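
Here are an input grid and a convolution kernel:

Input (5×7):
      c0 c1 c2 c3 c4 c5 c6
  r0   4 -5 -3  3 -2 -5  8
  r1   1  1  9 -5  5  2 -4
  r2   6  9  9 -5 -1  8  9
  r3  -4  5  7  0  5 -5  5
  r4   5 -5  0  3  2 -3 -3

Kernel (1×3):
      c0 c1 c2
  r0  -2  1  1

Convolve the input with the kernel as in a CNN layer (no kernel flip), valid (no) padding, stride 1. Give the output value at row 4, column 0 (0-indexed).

The receptive field on the input at this output position is [5 -5 0]. Elementwise product with the kernel and sum: 5·-2 + -5·1 + 0·1.

-15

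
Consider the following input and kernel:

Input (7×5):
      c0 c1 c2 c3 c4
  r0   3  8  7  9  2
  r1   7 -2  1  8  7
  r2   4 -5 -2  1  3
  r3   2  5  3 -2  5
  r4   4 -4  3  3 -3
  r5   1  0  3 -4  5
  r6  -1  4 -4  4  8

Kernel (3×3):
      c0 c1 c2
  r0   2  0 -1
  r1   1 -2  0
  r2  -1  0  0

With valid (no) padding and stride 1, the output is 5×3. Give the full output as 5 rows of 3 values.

6 8 -1
25 -18 -12
-2 -8 -3
12 2 -5
7 -21 24

Output[0,0]: The receptive field on the input at this output position is [3 8 7 / 7 -2 1 / 4 -5 -2]. Elementwise product with the kernel and sum: 3·2 + 7·-1 + 7·1 + -2·-2 + 4·-1.
Output[0,1]: The receptive field on the input at this output position is [8 7 9 / -2 1 8 / -5 -2 1]. Elementwise product with the kernel and sum: 8·2 + 9·-1 + -2·1 + 1·-2 + -5·-1.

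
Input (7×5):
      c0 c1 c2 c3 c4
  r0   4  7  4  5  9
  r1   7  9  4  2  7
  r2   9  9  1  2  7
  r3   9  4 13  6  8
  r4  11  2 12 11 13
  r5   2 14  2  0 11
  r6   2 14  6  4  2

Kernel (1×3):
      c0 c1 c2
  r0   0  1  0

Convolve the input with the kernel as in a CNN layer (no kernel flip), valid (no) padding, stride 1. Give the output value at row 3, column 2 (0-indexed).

The receptive field on the input at this output position is [13 6 8]. Elementwise product with the kernel and sum: 6·1.

6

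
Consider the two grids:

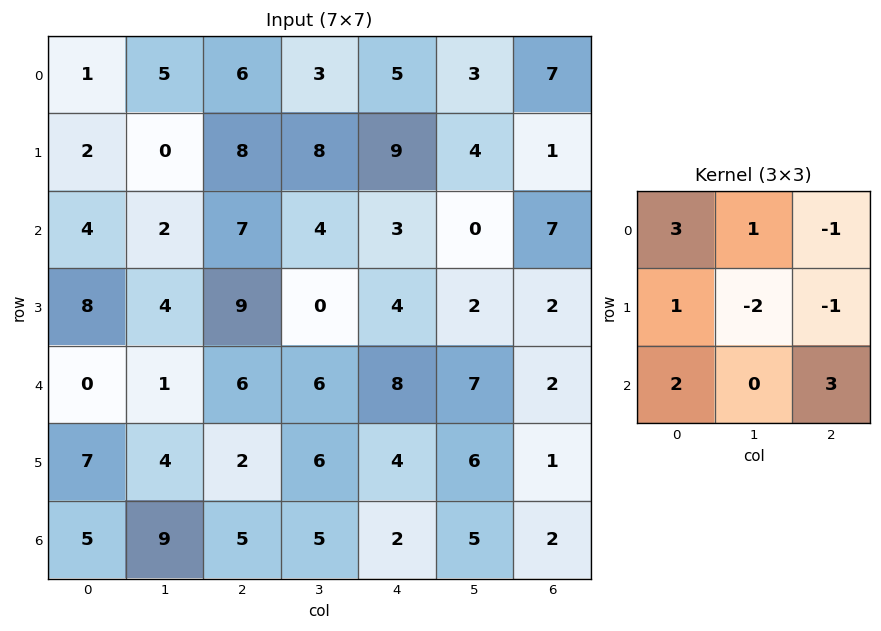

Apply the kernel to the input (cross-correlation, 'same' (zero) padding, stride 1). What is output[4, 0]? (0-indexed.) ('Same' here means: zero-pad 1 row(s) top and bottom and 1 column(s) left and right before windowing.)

The receptive field on the zero-padded input at this output position is [0 8 4 / 0 0 1 / 0 7 4]. Elementwise product with the kernel and sum: 0·3 + 8·1 + 4·-1 + 0·1 + 0·-2 + 1·-1 + 0·2 + 4·3.

15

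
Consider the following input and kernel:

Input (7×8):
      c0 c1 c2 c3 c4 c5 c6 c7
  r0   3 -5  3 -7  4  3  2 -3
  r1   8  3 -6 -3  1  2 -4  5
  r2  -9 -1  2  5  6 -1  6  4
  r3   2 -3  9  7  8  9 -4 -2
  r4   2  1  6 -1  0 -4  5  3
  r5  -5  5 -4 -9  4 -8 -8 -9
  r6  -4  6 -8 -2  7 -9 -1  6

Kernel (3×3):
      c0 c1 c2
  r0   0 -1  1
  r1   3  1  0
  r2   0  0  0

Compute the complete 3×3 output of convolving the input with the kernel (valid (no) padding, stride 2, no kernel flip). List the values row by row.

35 -10 4
6 35 40
-5 -20 13

Output[0,0]: The receptive field on the input at this output position is [3 -5 3 / 8 3 -6 / -9 -1 2]. Elementwise product with the kernel and sum: -5·-1 + 3·1 + 8·3 + 3·1.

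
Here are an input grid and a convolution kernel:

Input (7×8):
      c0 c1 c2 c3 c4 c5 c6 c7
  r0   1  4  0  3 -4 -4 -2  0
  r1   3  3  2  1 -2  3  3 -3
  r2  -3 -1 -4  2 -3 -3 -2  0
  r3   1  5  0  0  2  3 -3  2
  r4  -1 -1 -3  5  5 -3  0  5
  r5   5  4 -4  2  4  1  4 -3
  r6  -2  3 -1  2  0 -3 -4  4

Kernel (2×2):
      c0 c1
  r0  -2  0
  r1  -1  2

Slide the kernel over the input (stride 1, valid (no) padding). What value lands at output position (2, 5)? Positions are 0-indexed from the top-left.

-3

The receptive field on the input at this output position is [-3 -2 / 3 -3]. Elementwise product with the kernel and sum: -3·-2 + 3·-1 + -3·2.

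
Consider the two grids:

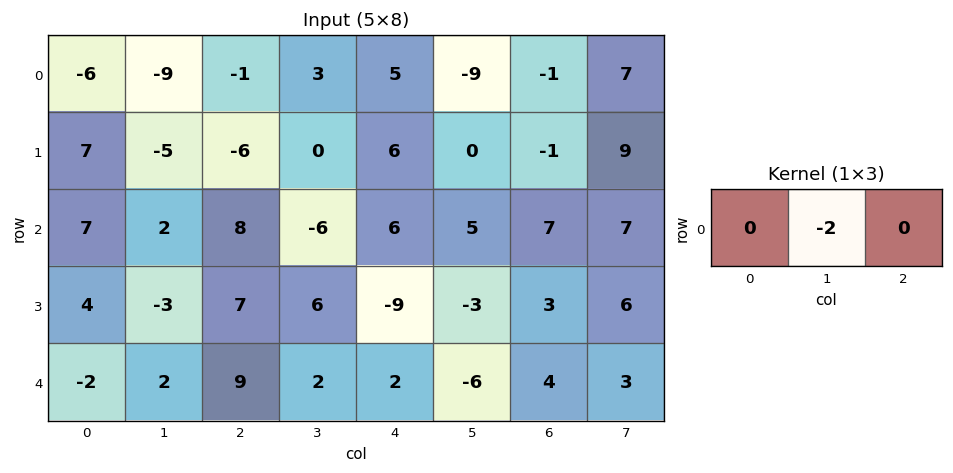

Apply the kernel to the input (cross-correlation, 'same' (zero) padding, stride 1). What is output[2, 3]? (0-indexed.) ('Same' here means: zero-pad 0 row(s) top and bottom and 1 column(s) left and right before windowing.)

The receptive field on the zero-padded input at this output position is [8 -6 6]. Elementwise product with the kernel and sum: -6·-2.

12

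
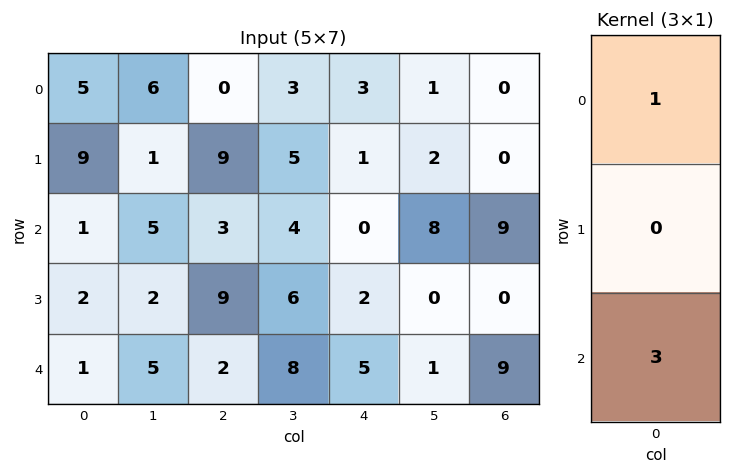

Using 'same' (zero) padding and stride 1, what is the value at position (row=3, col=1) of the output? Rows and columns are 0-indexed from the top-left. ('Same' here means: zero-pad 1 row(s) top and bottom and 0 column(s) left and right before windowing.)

20

The receptive field on the zero-padded input at this output position is [5 / 2 / 5]. Elementwise product with the kernel and sum: 5·1 + 5·3.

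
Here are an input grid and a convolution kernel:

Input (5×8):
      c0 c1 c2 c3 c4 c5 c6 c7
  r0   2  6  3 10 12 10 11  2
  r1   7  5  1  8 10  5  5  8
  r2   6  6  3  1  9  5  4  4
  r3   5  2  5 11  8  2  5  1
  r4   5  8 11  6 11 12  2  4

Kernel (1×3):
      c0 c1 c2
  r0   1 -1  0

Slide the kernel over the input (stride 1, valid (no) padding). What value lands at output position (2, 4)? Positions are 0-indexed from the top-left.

The receptive field on the input at this output position is [9 5 4]. Elementwise product with the kernel and sum: 9·1 + 5·-1.

4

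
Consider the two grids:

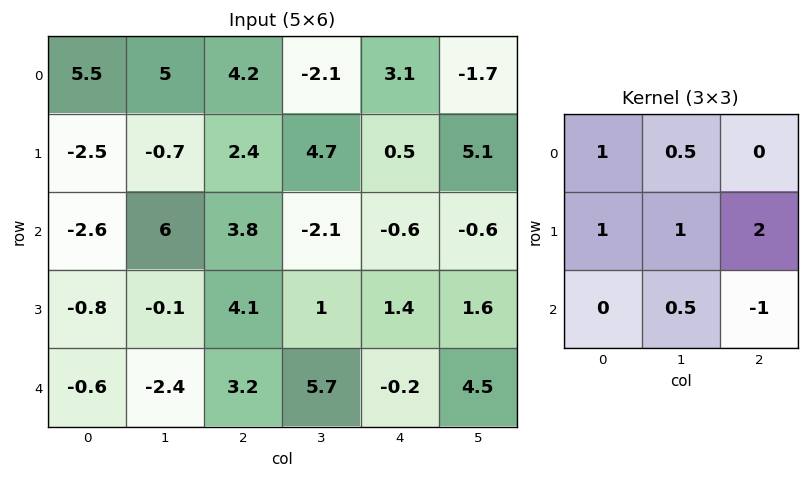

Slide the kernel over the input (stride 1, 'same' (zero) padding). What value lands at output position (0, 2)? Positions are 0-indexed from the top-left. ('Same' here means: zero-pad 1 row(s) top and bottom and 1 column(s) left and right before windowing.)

1.5

The receptive field on the zero-padded input at this output position is [0 0 0 / 5 4.2 -2.1 / -0.7 2.4 4.7]. Elementwise product with the kernel and sum: 0·1 + 0·0.5 + 5·1 + 4.2·1 + -2.1·2 + 2.4·0.5 + 4.7·-1.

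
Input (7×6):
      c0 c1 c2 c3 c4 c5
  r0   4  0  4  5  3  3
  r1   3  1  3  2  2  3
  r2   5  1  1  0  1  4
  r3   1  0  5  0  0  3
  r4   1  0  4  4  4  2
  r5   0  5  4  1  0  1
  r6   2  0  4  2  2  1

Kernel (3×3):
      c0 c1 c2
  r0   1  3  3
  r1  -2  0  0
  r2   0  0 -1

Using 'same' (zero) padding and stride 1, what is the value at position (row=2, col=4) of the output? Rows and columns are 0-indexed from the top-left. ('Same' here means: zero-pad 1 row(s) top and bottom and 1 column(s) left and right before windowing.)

14

The receptive field on the zero-padded input at this output position is [2 2 3 / 0 1 4 / 0 0 3]. Elementwise product with the kernel and sum: 2·1 + 2·3 + 3·3 + 0·-2 + 3·-1.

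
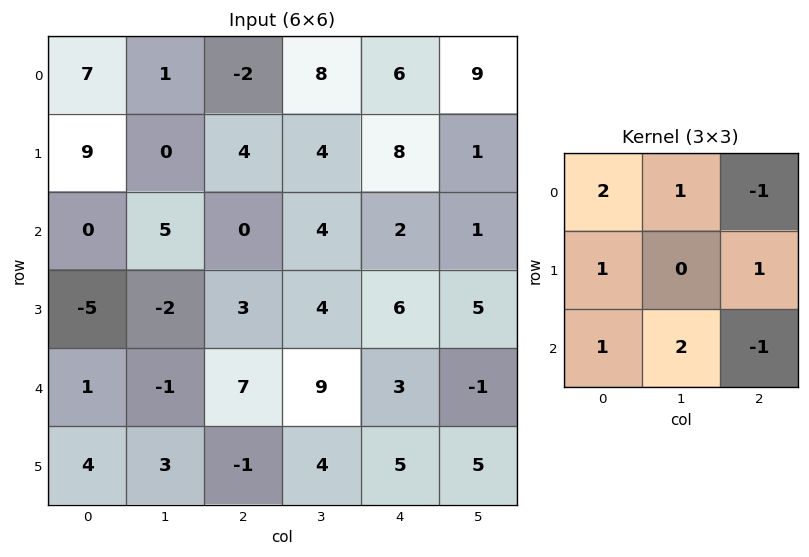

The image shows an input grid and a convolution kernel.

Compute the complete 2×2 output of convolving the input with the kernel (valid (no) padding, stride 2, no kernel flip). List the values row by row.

40 16
-5 33

Output[0,0]: The receptive field on the input at this output position is [7 1 -2 / 9 0 4 / 0 5 0]. Elementwise product with the kernel and sum: 7·2 + 1·1 + -2·-1 + 9·1 + 4·1 + 0·1 + 5·2 + 0·-1.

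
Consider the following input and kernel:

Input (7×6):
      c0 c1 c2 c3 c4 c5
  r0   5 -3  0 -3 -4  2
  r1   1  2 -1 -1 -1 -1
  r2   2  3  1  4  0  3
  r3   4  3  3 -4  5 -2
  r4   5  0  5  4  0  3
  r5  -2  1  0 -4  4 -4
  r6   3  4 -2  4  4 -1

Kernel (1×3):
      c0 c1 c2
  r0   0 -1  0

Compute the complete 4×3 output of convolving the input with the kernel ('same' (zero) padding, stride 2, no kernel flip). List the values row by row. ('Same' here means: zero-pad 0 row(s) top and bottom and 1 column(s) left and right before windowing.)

Output[0,0]: The receptive field on the zero-padded input at this output position is [0 5 -3]. Elementwise product with the kernel and sum: 5·-1.

-5 0 4
-2 -1 0
-5 -5 0
-3 2 -4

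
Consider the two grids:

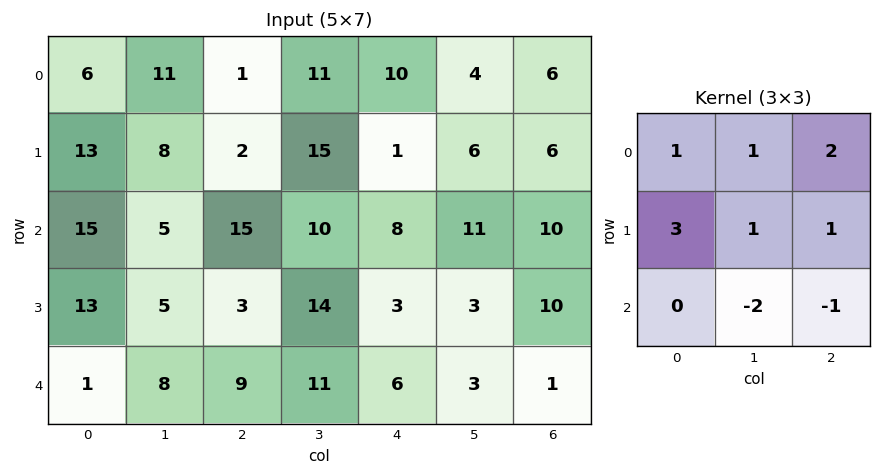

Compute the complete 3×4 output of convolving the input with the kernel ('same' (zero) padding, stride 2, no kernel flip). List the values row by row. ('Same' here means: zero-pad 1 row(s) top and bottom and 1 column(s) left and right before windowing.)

-17 26 39 6
18 60 68 35
32 80 65 23

Output[0,0]: The receptive field on the zero-padded input at this output position is [0 0 0 / 0 6 11 / 0 13 8]. Elementwise product with the kernel and sum: 0·1 + 0·1 + 0·2 + 0·3 + 6·1 + 11·1 + 13·-2 + 8·-1.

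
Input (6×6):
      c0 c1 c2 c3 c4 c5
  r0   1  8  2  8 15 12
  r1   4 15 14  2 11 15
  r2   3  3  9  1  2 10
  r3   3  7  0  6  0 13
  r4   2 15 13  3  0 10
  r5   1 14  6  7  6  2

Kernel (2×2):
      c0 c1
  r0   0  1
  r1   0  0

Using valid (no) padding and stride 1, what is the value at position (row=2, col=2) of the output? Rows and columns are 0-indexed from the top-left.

The receptive field on the input at this output position is [9 1 / 0 6]. Elementwise product with the kernel and sum: 1·1.

1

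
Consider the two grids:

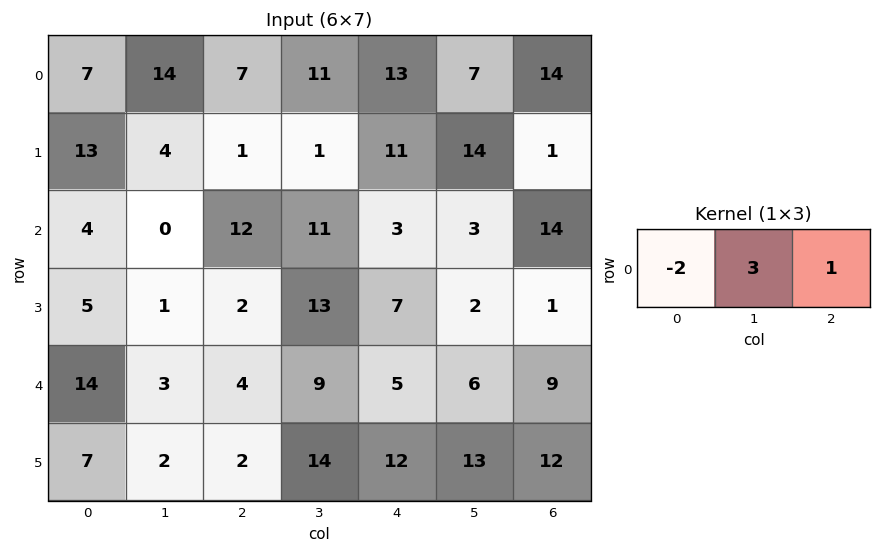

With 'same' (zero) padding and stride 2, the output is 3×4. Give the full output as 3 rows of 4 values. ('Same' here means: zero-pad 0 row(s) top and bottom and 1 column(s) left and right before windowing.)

Output[0,0]: The receptive field on the zero-padded input at this output position is [0 7 14]. Elementwise product with the kernel and sum: 0·-2 + 7·3 + 14·1.

35 4 24 28
12 47 -10 36
45 15 3 15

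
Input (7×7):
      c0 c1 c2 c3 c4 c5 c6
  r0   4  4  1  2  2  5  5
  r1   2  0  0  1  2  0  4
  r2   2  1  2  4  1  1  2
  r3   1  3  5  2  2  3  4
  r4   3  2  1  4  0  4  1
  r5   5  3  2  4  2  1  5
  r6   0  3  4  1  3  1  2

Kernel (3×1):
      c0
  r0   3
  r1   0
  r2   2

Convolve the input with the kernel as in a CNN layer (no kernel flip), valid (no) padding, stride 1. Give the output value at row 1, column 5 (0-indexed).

The receptive field on the input at this output position is [0 / 1 / 3]. Elementwise product with the kernel and sum: 0·3 + 3·2.

6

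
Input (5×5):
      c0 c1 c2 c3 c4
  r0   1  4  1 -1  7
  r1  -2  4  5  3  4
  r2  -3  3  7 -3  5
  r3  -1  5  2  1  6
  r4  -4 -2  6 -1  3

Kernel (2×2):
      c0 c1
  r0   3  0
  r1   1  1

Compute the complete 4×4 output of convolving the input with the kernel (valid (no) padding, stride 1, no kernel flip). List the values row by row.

5 21 11 4
-6 22 19 11
-5 16 24 -2
-9 19 11 5

Output[0,0]: The receptive field on the input at this output position is [1 4 / -2 4]. Elementwise product with the kernel and sum: 1·3 + -2·1 + 4·1.
Output[0,1]: The receptive field on the input at this output position is [4 1 / 4 5]. Elementwise product with the kernel and sum: 4·3 + 4·1 + 5·1.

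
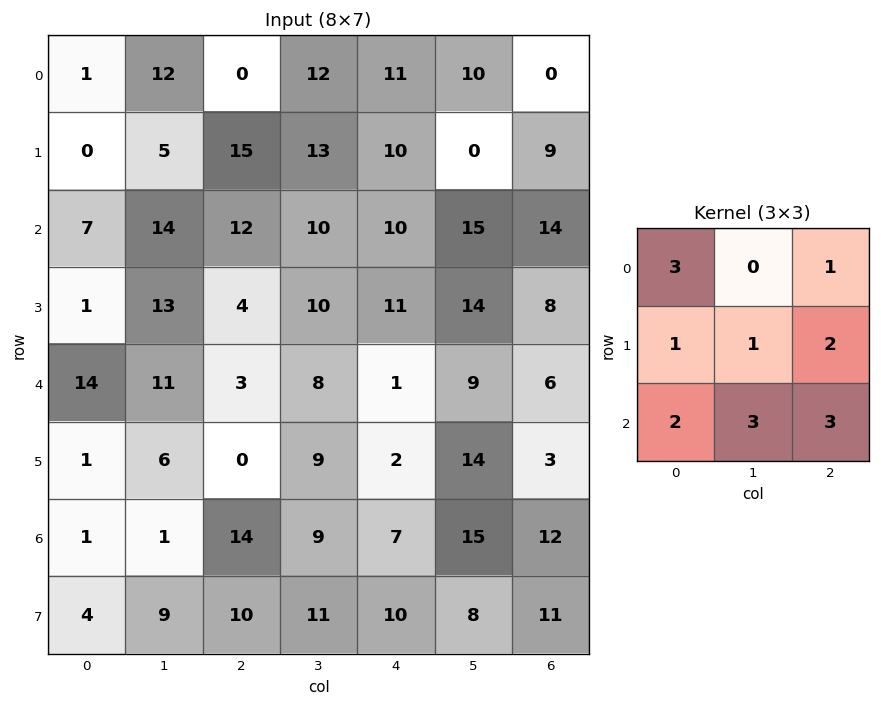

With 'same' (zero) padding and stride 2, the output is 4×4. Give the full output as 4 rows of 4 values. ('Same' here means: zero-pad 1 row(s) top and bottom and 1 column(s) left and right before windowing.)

Output[0,0]: The receptive field on the zero-padded input at this output position is [0 0 0 / 0 1 12 / 0 0 5]. Elementwise product with the kernel and sum: 0·3 + 0·1 + 0·1 + 1·1 + 12·2 + 0·2 + 0·3 + 5·3.

40 130 99 37
82 142 184 81
70 118 137 94
48 141 163 118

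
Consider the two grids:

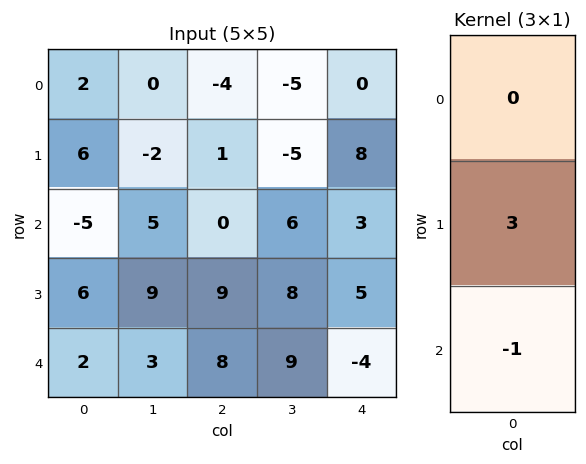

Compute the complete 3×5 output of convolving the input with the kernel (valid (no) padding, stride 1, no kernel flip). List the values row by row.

Output[0,0]: The receptive field on the input at this output position is [2 / 6 / -5]. Elementwise product with the kernel and sum: 6·3 + -5·-1.

23 -11 3 -21 21
-21 6 -9 10 4
16 24 19 15 19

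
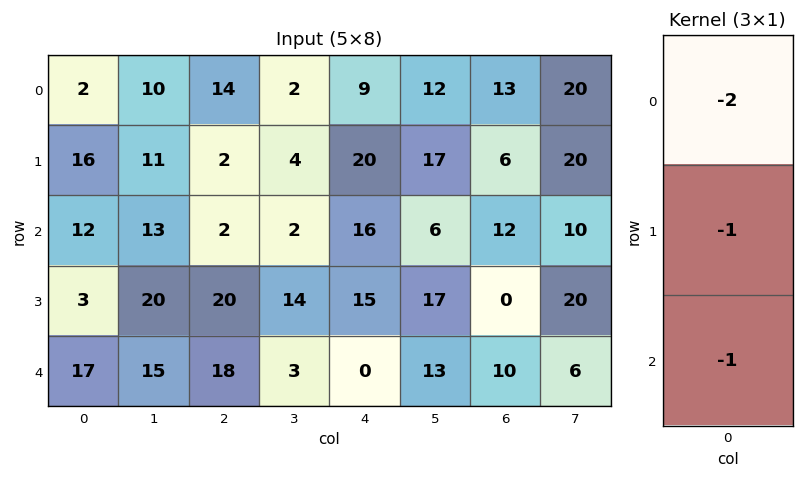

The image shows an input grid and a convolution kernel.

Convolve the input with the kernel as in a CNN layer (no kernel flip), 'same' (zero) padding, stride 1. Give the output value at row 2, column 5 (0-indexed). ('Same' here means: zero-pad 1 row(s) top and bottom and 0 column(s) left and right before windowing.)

-57

The receptive field on the zero-padded input at this output position is [17 / 6 / 17]. Elementwise product with the kernel and sum: 17·-2 + 6·-1 + 17·-1.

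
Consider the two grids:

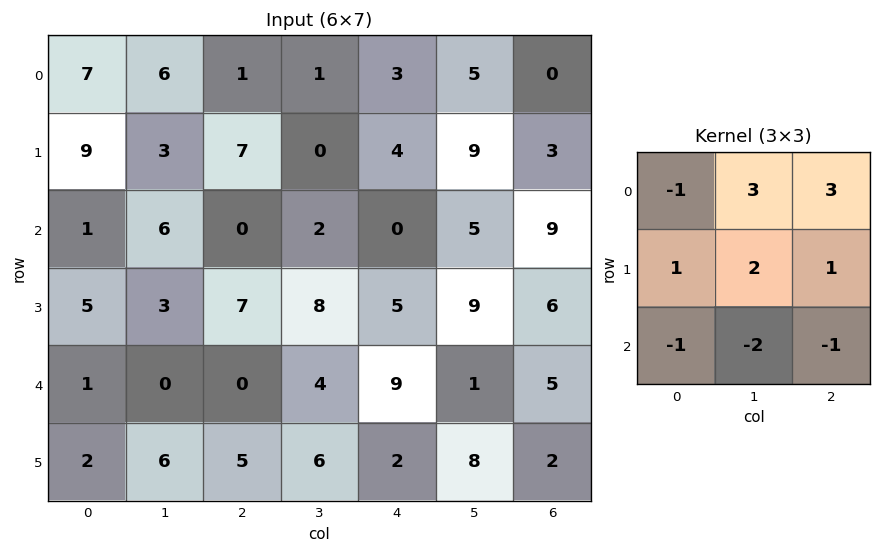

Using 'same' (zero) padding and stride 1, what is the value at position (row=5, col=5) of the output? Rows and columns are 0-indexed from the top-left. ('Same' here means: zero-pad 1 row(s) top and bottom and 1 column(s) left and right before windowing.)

29

The receptive field on the zero-padded input at this output position is [9 1 5 / 2 8 2 / 0 0 0]. Elementwise product with the kernel and sum: 9·-1 + 1·3 + 5·3 + 2·1 + 8·2 + 2·1 + 0·-1 + 0·-2 + 0·-1.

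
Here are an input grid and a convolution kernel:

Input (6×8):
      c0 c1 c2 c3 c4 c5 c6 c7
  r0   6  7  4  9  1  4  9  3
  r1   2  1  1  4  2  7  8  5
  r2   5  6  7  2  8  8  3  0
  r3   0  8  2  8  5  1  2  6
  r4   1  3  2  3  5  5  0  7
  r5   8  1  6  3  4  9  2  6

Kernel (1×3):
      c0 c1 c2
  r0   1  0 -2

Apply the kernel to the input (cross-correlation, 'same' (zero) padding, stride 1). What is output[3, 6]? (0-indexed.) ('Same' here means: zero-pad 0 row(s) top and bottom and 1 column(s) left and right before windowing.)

-11

The receptive field on the zero-padded input at this output position is [1 2 6]. Elementwise product with the kernel and sum: 1·1 + 6·-2.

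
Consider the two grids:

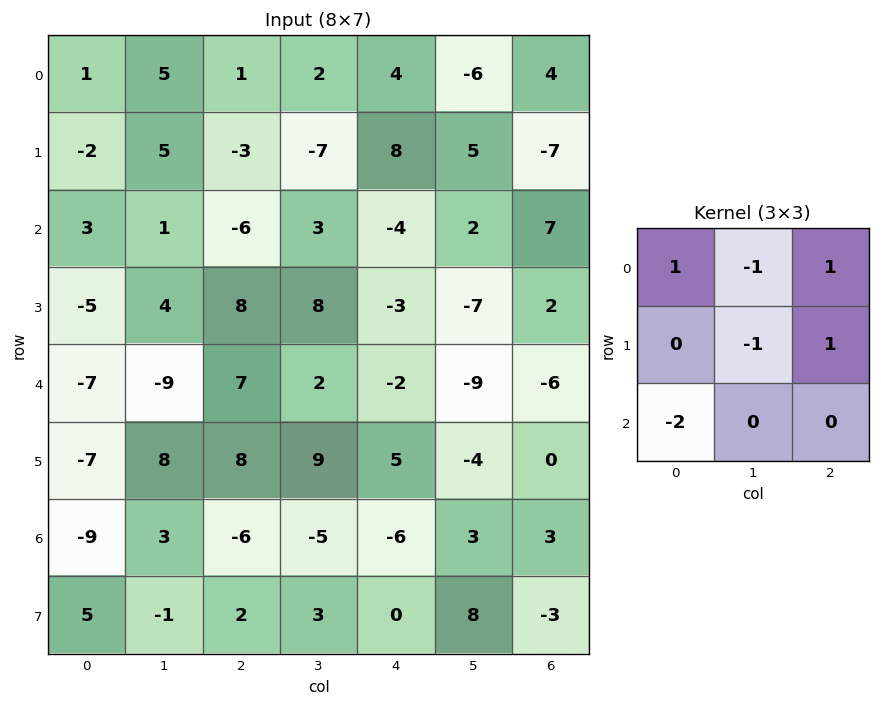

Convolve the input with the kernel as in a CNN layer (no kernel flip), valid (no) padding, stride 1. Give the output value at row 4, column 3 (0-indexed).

The receptive field on the input at this output position is [2 -2 -9 / 9 5 -4 / -5 -6 3]. Elementwise product with the kernel and sum: 2·1 + -2·-1 + -9·1 + 5·-1 + -4·1 + -5·-2.

-4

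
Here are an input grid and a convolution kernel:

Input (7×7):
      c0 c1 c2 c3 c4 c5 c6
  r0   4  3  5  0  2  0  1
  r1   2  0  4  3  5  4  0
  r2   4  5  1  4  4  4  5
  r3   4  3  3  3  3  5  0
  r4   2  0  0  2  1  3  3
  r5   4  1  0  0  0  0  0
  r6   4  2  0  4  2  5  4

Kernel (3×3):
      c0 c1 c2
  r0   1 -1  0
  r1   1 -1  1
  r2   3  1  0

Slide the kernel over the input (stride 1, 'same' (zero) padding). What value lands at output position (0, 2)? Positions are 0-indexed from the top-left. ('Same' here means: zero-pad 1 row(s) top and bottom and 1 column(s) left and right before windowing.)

The receptive field on the zero-padded input at this output position is [0 0 0 / 3 5 0 / 0 4 3]. Elementwise product with the kernel and sum: 0·1 + 0·-1 + 3·1 + 5·-1 + 0·1 + 0·3 + 4·1.

2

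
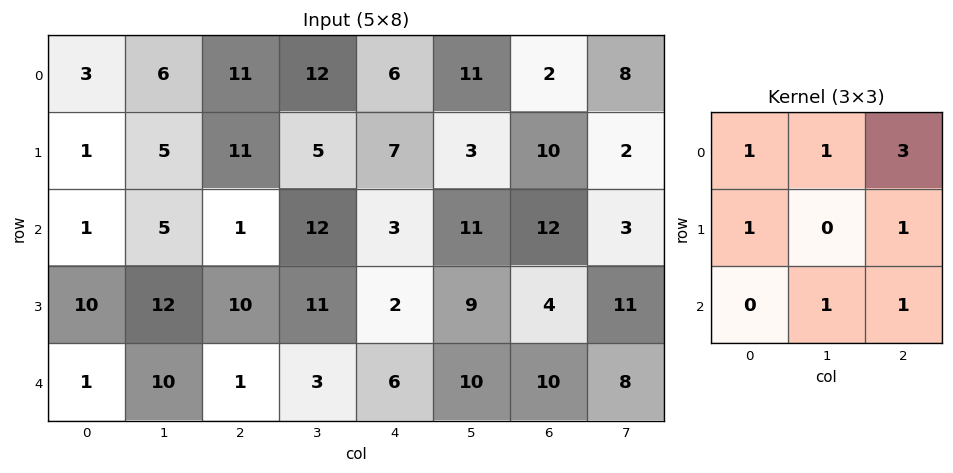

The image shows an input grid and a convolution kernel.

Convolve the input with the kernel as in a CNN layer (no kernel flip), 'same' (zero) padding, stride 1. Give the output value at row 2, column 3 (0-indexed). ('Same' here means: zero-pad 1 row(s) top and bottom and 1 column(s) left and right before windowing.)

54

The receptive field on the zero-padded input at this output position is [11 5 7 / 1 12 3 / 10 11 2]. Elementwise product with the kernel and sum: 11·1 + 5·1 + 7·3 + 1·1 + 3·1 + 11·1 + 2·1.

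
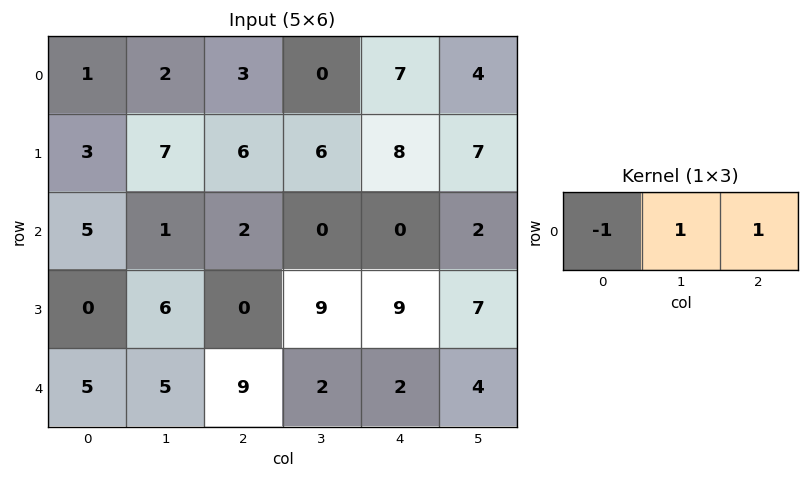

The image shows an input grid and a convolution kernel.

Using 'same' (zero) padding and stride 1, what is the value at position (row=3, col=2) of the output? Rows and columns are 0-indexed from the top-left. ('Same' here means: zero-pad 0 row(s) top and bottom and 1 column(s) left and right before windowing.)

The receptive field on the zero-padded input at this output position is [6 0 9]. Elementwise product with the kernel and sum: 6·-1 + 0·1 + 9·1.

3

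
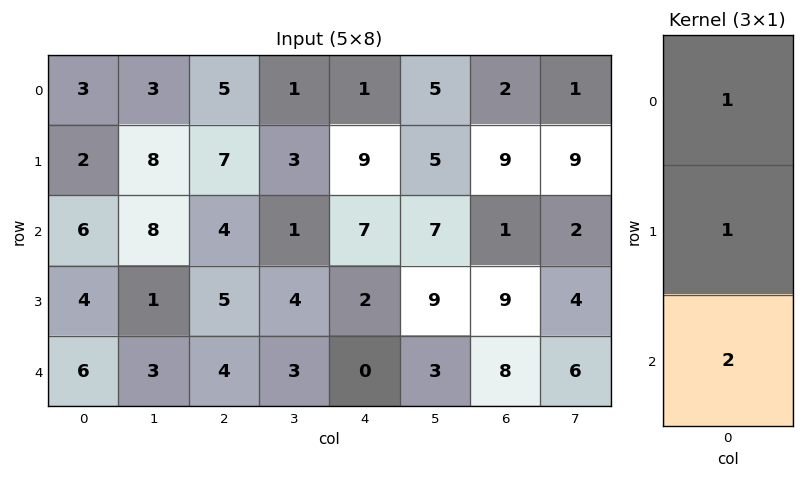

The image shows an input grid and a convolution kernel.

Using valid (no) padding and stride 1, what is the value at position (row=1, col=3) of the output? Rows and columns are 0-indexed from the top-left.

12

The receptive field on the input at this output position is [3 / 1 / 4]. Elementwise product with the kernel and sum: 3·1 + 1·1 + 4·2.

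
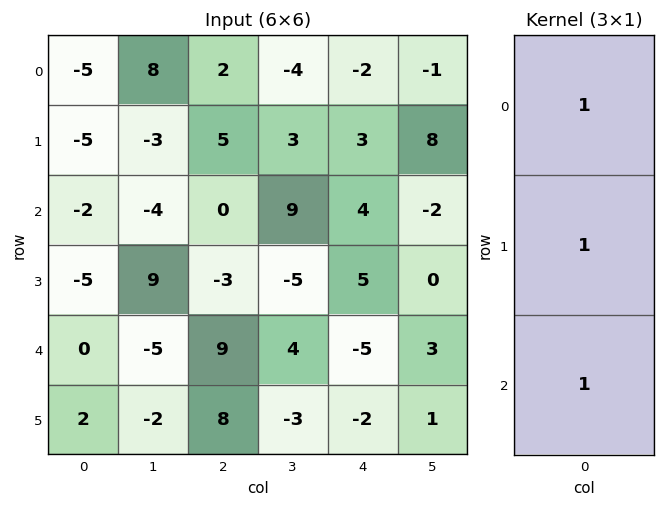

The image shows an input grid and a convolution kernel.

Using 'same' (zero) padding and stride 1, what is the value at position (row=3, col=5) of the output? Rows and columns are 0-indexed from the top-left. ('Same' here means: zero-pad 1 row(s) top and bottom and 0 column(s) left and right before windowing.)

The receptive field on the zero-padded input at this output position is [-2 / 0 / 3]. Elementwise product with the kernel and sum: -2·1 + 0·1 + 3·1.

1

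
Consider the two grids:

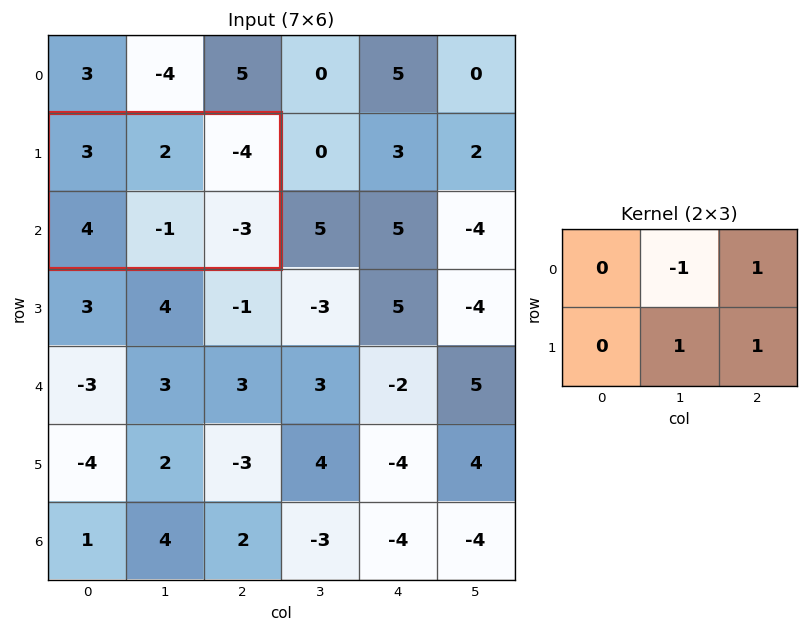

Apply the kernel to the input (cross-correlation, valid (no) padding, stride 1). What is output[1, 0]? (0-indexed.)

-10

The receptive field on the input at this output position is [3 2 -4 / 4 -1 -3]. Elementwise product with the kernel and sum: 2·-1 + -4·1 + -1·1 + -3·1.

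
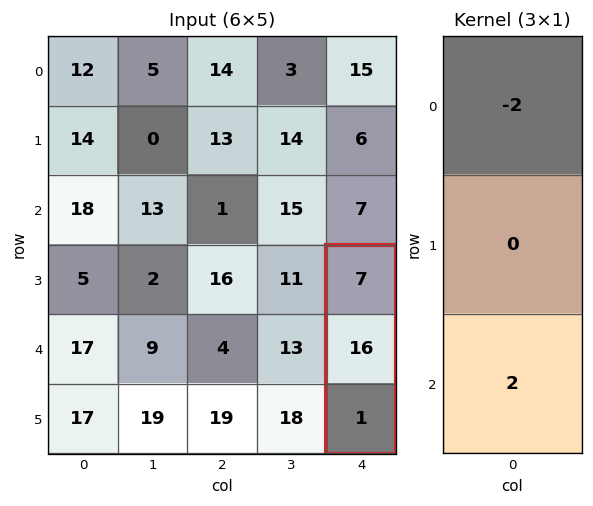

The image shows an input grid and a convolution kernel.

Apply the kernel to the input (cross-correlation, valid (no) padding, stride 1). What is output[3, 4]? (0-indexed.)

-12

The receptive field on the input at this output position is [7 / 16 / 1]. Elementwise product with the kernel and sum: 7·-2 + 1·2.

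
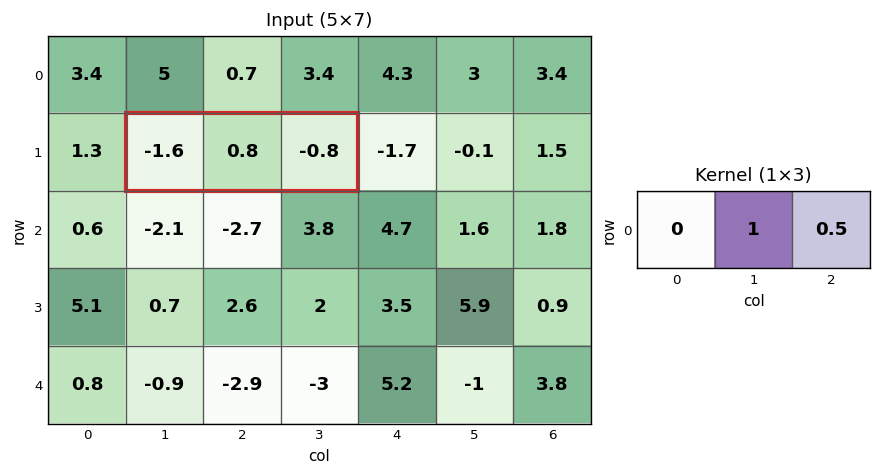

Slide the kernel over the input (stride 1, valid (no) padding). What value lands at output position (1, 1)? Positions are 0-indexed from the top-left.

0.4

The receptive field on the input at this output position is [-1.6 0.8 -0.8]. Elementwise product with the kernel and sum: 0.8·1 + -0.8·0.5.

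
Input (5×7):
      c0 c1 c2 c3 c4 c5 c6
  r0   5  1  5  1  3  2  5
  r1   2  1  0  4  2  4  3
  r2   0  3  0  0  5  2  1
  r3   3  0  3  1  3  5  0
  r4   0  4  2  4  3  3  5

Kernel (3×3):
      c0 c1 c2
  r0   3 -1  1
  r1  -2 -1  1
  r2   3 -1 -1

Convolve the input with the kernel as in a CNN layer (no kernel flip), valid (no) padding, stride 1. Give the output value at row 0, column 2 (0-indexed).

10

The receptive field on the input at this output position is [5 1 3 / 0 4 2 / 0 0 5]. Elementwise product with the kernel and sum: 5·3 + 1·-1 + 3·1 + 0·-2 + 4·-1 + 2·1 + 0·3 + 0·-1 + 5·-1.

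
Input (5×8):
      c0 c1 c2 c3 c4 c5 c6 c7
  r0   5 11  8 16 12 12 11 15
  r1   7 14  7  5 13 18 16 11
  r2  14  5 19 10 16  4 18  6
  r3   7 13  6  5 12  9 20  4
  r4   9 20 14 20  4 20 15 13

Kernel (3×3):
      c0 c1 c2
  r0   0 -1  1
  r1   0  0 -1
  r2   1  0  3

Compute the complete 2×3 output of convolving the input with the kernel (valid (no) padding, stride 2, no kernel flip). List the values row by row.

61 50 53
59 20 43

Output[0,0]: The receptive field on the input at this output position is [5 11 8 / 7 14 7 / 14 5 19]. Elementwise product with the kernel and sum: 11·-1 + 8·1 + 7·-1 + 14·1 + 19·3.
Output[0,1]: The receptive field on the input at this output position is [8 16 12 / 7 5 13 / 19 10 16]. Elementwise product with the kernel and sum: 16·-1 + 12·1 + 13·-1 + 19·1 + 16·3.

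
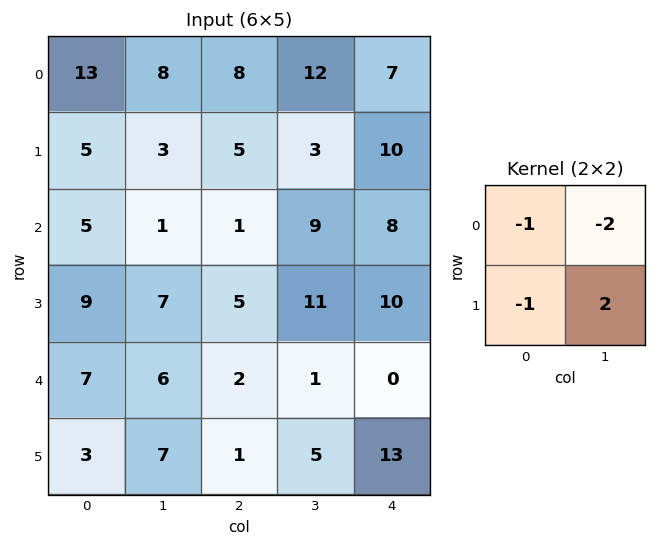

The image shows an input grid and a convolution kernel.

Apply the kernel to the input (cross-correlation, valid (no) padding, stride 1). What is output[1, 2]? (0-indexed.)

The receptive field on the input at this output position is [5 3 / 1 9]. Elementwise product with the kernel and sum: 5·-1 + 3·-2 + 1·-1 + 9·2.

6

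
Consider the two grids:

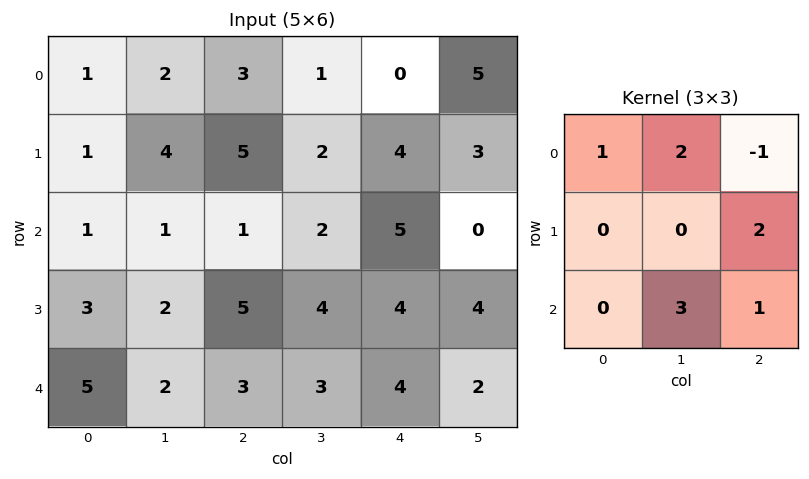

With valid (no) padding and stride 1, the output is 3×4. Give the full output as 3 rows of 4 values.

Output[0,0]: The receptive field on the input at this output position is [1 2 3 / 1 4 5 / 1 1 1]. Elementwise product with the kernel and sum: 1·1 + 2·2 + 3·-1 + 5·2 + 1·3 + 1·1.

16 16 24 17
17 35 31 23
21 21 21 34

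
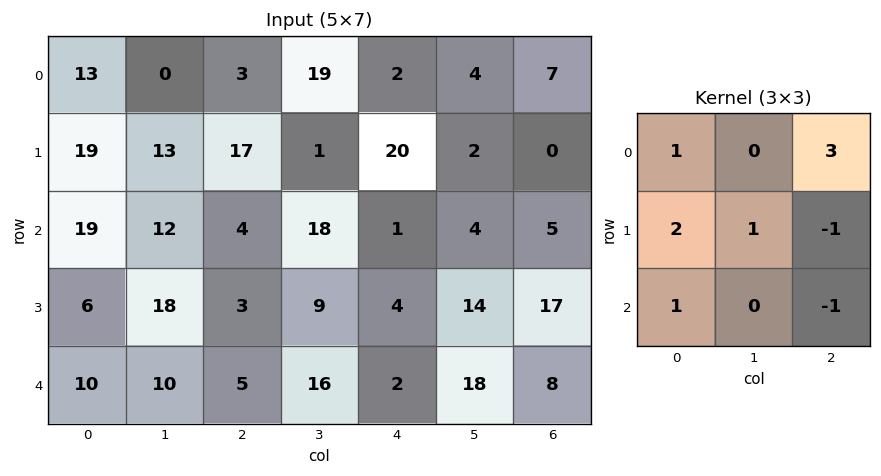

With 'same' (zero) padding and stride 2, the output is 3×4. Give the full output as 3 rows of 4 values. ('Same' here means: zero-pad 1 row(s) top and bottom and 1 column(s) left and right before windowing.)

Output[0,0]: The receptive field on the zero-padded input at this output position is [0 0 0 / 0 13 0 / 0 19 13]. Elementwise product with the kernel and sum: 0·1 + 0·3 + 0·2 + 13·1 + 0·-1 + 0·1 + 13·-1.

0 -4 35 17
28 35 35 29
54 54 67 58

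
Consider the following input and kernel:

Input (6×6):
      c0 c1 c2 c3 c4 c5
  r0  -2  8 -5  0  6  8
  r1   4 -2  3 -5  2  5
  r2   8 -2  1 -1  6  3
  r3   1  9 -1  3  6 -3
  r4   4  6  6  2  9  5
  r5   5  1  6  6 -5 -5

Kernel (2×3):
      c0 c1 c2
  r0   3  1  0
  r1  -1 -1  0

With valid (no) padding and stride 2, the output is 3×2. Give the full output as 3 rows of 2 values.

Output[0,0]: The receptive field on the input at this output position is [-2 8 -5 / 4 -2 3]. Elementwise product with the kernel and sum: -2·3 + 8·1 + 4·-1 + -2·-1.

0 -13
12 0
12 8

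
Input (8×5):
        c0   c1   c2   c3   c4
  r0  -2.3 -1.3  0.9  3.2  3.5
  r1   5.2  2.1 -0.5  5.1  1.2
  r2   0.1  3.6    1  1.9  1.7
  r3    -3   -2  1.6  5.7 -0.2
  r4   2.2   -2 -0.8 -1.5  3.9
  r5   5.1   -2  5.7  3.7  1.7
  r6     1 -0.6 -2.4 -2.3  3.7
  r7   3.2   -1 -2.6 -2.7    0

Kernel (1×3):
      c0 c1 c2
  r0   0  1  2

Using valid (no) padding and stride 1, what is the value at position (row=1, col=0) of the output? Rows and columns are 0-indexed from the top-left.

The receptive field on the input at this output position is [5.2 2.1 -0.5]. Elementwise product with the kernel and sum: 2.1·1 + -0.5·2.

1.1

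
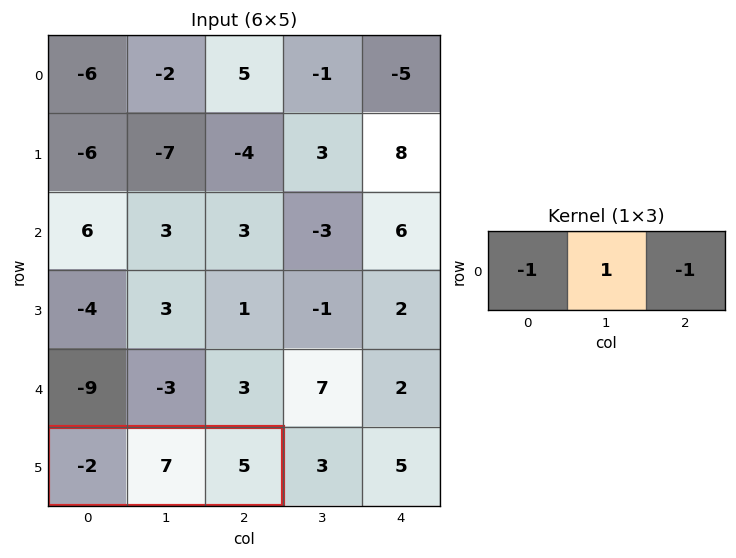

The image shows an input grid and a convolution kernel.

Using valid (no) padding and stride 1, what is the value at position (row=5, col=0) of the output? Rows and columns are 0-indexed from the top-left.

4

The receptive field on the input at this output position is [-2 7 5]. Elementwise product with the kernel and sum: -2·-1 + 7·1 + 5·-1.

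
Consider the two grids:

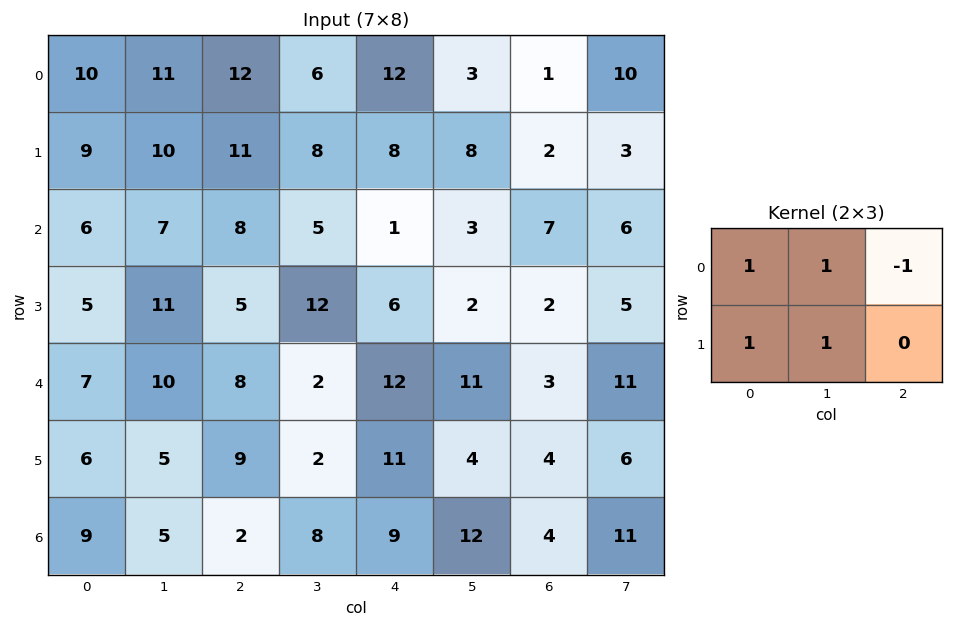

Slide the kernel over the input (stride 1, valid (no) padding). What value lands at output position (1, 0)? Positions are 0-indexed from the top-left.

21

The receptive field on the input at this output position is [9 10 11 / 6 7 8]. Elementwise product with the kernel and sum: 9·1 + 10·1 + 11·-1 + 6·1 + 7·1.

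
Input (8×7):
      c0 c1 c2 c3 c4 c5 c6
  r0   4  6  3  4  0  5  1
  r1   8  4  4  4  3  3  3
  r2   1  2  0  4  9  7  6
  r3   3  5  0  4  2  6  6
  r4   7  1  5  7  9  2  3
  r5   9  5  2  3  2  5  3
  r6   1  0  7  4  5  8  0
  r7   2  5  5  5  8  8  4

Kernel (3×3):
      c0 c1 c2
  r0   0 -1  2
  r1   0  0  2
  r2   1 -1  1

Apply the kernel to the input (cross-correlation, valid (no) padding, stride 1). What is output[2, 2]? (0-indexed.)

25

The receptive field on the input at this output position is [0 4 9 / 0 4 2 / 5 7 9]. Elementwise product with the kernel and sum: 4·-1 + 9·2 + 2·2 + 5·1 + 7·-1 + 9·1.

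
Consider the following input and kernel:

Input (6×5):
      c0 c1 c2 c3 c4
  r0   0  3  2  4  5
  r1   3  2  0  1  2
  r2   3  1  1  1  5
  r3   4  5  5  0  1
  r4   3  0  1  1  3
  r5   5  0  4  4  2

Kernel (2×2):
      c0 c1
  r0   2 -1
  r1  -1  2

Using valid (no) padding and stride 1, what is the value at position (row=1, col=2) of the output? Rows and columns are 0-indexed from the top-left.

0

The receptive field on the input at this output position is [0 1 / 1 1]. Elementwise product with the kernel and sum: 0·2 + 1·-1 + 1·-1 + 1·2.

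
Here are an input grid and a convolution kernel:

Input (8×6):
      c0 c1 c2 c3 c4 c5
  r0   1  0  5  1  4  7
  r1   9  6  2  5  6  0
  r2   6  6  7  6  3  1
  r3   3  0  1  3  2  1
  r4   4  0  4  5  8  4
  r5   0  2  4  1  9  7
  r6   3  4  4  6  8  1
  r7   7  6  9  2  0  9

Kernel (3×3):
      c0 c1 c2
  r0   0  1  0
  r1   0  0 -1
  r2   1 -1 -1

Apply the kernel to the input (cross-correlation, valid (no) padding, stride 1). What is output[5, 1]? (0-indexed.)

-7

The receptive field on the input at this output position is [2 4 1 / 4 4 6 / 6 9 2]. Elementwise product with the kernel and sum: 4·1 + 6·-1 + 6·1 + 9·-1 + 2·-1.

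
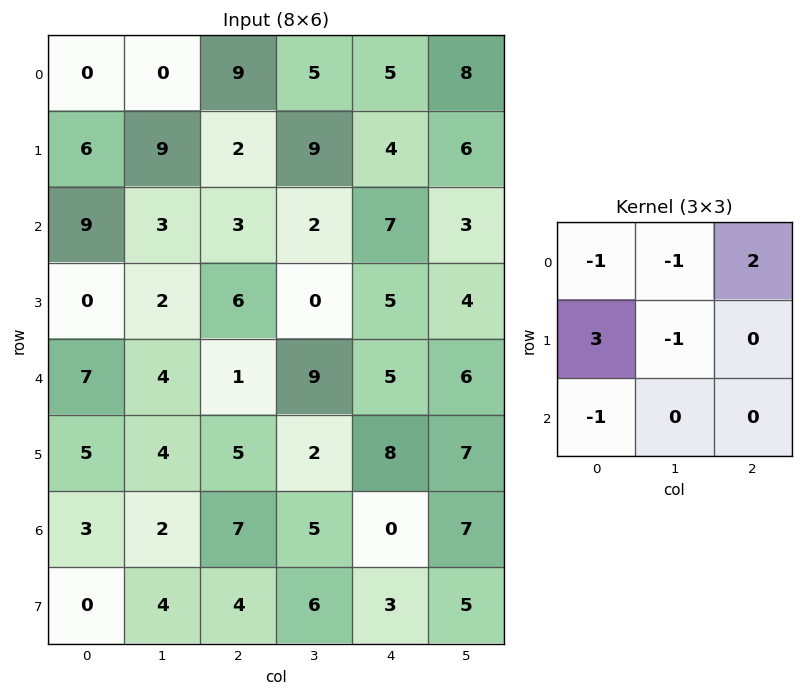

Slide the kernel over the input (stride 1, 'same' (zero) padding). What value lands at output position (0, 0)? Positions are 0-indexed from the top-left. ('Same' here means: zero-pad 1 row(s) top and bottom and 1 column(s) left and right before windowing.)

0

The receptive field on the zero-padded input at this output position is [0 0 0 / 0 0 0 / 0 6 9]. Elementwise product with the kernel and sum: 0·-1 + 0·-1 + 0·2 + 0·3 + 0·-1 + 0·-1.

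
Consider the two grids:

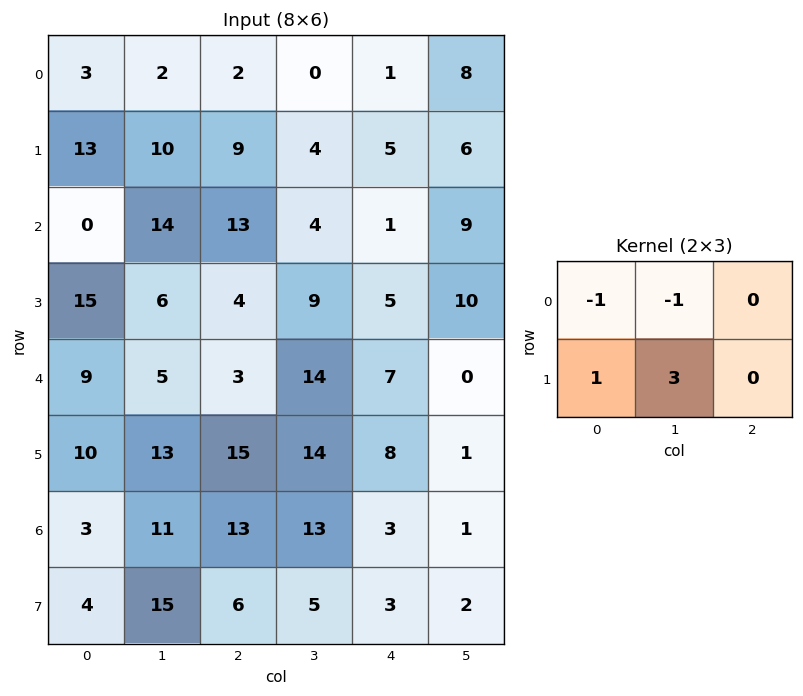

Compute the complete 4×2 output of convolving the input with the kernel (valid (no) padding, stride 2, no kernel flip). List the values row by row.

Output[0,0]: The receptive field on the input at this output position is [3 2 2 / 13 10 9]. Elementwise product with the kernel and sum: 3·-1 + 2·-1 + 13·1 + 10·3.
Output[0,1]: The receptive field on the input at this output position is [2 0 1 / 9 4 5]. Elementwise product with the kernel and sum: 2·-1 + 0·-1 + 9·1 + 4·3.

38 19
19 14
35 40
35 -5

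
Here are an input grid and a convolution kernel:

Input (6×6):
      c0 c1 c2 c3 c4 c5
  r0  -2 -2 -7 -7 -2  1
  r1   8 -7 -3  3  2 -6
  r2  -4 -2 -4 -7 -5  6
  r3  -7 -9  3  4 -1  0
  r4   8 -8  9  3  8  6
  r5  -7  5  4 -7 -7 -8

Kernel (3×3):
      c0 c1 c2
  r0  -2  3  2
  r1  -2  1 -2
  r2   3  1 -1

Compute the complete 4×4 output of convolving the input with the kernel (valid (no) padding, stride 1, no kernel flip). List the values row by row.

Output[0,0]: The receptive field on the input at this output position is [-2 -2 -7 / 8 -7 -3 / -4 -2 -4]. Elementwise product with the kernel and sum: -2·-2 + -2·3 + -7·2 + 8·-2 + -7·1 + -3·-2 + -4·3 + -2·1 + -4·-1.

-43 -29 -20 -14
-62 -3 44 -4
0 -27 -1 13
-69 80 -15 -41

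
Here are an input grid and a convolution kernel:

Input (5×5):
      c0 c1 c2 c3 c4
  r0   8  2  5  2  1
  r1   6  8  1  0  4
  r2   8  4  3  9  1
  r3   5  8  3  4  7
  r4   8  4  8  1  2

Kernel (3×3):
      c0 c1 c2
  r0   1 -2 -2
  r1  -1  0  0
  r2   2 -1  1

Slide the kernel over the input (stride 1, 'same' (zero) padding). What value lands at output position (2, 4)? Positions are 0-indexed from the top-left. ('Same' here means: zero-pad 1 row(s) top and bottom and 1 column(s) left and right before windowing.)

-16

The receptive field on the zero-padded input at this output position is [0 4 0 / 9 1 0 / 4 7 0]. Elementwise product with the kernel and sum: 0·1 + 4·-2 + 0·-2 + 9·-1 + 4·2 + 7·-1 + 0·1.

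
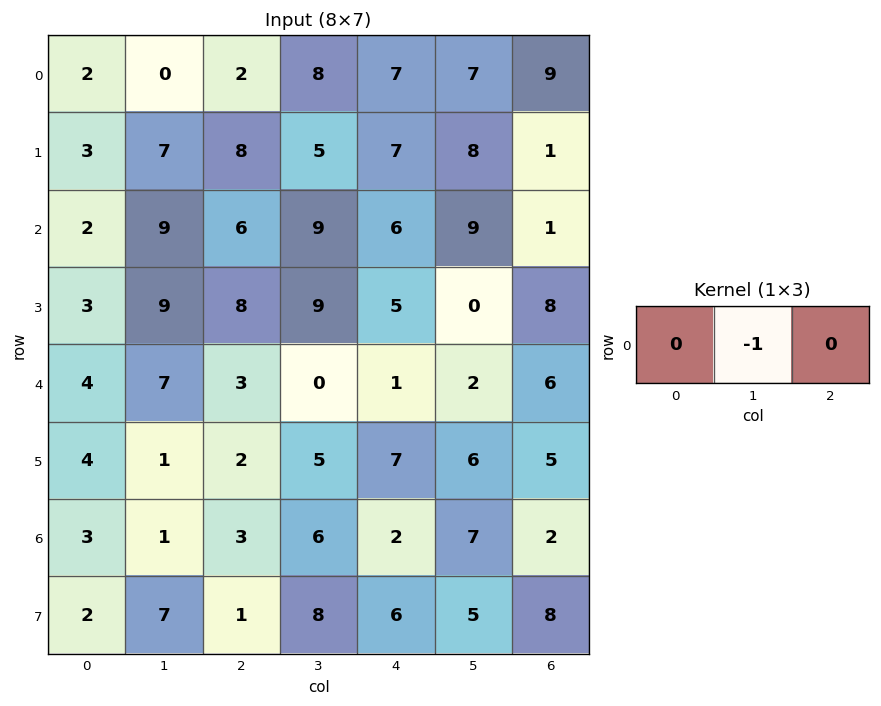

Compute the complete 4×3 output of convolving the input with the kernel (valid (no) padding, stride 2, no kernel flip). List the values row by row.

0 -8 -7
-9 -9 -9
-7 0 -2
-1 -6 -7

Output[0,0]: The receptive field on the input at this output position is [2 0 2]. Elementwise product with the kernel and sum: 0·-1.
Output[0,1]: The receptive field on the input at this output position is [2 8 7]. Elementwise product with the kernel and sum: 8·-1.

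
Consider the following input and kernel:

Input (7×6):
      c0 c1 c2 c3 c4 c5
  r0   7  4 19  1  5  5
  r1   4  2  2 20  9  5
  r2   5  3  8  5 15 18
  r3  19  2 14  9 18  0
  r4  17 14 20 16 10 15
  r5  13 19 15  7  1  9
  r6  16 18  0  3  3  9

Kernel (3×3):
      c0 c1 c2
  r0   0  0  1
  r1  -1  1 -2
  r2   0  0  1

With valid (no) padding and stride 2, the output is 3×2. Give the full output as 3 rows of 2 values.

21 20
-17 -16
-4 3

Output[0,0]: The receptive field on the input at this output position is [7 4 19 / 4 2 2 / 5 3 8]. Elementwise product with the kernel and sum: 19·1 + 4·-1 + 2·1 + 2·-2 + 8·1.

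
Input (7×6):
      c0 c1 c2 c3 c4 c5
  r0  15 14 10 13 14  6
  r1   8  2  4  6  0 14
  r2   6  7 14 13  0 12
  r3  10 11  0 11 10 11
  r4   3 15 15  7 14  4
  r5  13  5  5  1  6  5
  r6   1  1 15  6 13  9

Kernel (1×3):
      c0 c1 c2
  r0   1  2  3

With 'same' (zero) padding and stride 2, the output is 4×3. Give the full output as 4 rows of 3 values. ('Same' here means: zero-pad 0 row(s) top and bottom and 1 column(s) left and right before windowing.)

72 73 59
33 74 49
51 66 47
5 49 59

Output[0,0]: The receptive field on the zero-padded input at this output position is [0 15 14]. Elementwise product with the kernel and sum: 0·1 + 15·2 + 14·3.
Output[0,1]: The receptive field on the zero-padded input at this output position is [14 10 13]. Elementwise product with the kernel and sum: 14·1 + 10·2 + 13·3.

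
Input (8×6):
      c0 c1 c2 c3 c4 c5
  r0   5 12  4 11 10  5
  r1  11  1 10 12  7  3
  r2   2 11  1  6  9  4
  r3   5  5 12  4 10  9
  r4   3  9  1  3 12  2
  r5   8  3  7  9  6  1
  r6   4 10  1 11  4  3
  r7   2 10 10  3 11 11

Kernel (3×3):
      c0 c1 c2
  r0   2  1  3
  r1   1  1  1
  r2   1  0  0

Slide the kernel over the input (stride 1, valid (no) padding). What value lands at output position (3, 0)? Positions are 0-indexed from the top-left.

72

The receptive field on the input at this output position is [5 5 12 / 3 9 1 / 8 3 7]. Elementwise product with the kernel and sum: 5·2 + 5·1 + 12·3 + 3·1 + 9·1 + 1·1 + 8·1.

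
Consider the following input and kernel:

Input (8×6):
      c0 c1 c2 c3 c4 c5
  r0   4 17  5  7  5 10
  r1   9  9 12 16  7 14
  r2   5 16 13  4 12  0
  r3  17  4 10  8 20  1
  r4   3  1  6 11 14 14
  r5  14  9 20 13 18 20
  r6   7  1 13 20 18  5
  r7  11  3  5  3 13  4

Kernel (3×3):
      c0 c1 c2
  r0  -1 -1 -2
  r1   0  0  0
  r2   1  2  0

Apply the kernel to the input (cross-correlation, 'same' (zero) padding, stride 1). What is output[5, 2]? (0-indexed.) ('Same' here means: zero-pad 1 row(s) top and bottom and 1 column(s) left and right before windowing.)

The receptive field on the zero-padded input at this output position is [1 6 11 / 9 20 13 / 1 13 20]. Elementwise product with the kernel and sum: 1·-1 + 6·-1 + 11·-2 + 1·1 + 13·2.

-2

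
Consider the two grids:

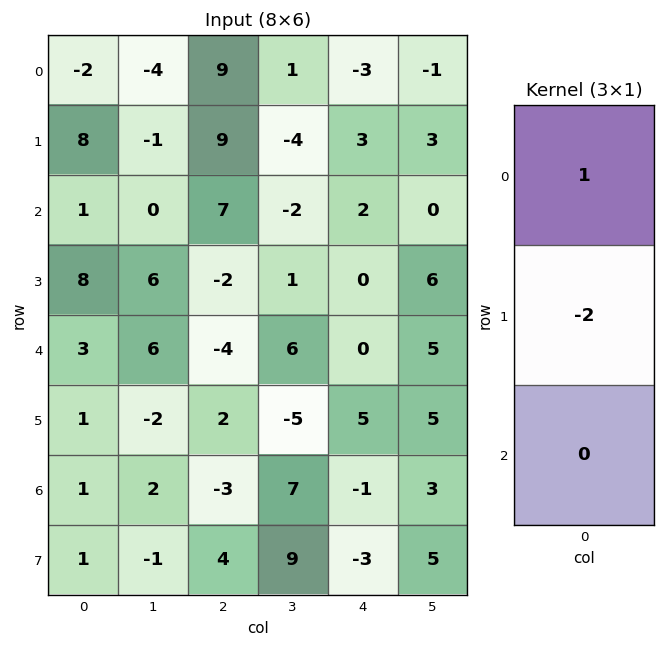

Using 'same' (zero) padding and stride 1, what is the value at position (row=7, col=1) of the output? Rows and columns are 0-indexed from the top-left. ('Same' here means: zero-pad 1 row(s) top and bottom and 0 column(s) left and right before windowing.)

4

The receptive field on the zero-padded input at this output position is [2 / -1 / 0]. Elementwise product with the kernel and sum: 2·1 + -1·-2.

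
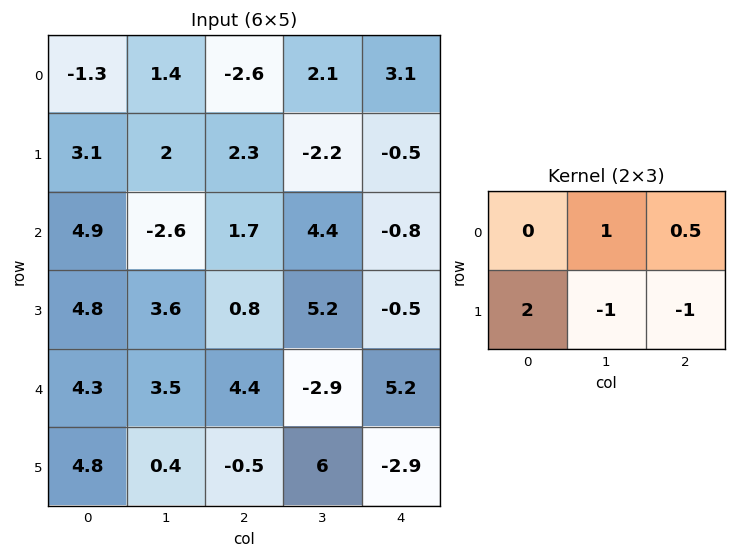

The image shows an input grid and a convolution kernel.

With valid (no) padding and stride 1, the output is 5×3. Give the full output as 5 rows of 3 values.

Output[0,0]: The receptive field on the input at this output position is [-1.3 1.4 -2.6 / 3.1 2 2.3]. Elementwise product with the kernel and sum: 1.4·1 + -2.6·0.5 + 3.1·2 + 2·-1 + 2.3·-1.

2 2.35 10.95
13.85 -10.1 -2.65
3.45 5.1 0.9
4.7 8.9 11.45
15.4 -1.75 -4.4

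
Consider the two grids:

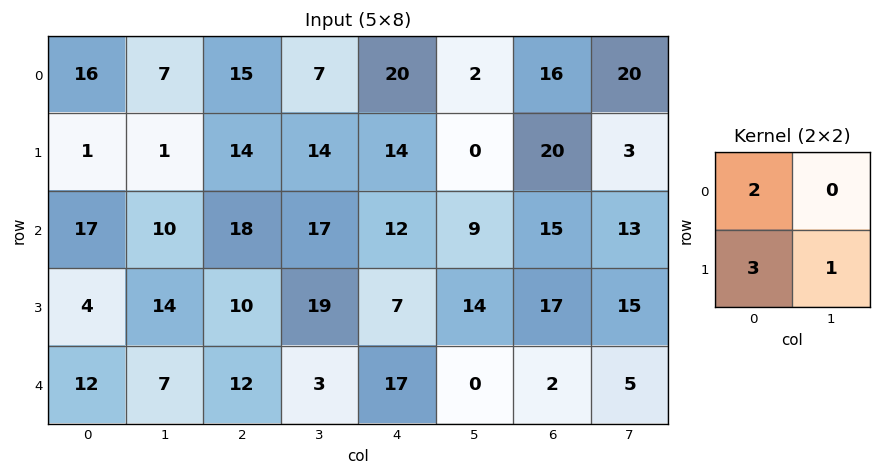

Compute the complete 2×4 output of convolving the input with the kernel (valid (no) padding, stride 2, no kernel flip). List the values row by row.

36 86 82 95
60 85 59 96

Output[0,0]: The receptive field on the input at this output position is [16 7 / 1 1]. Elementwise product with the kernel and sum: 16·2 + 1·3 + 1·1.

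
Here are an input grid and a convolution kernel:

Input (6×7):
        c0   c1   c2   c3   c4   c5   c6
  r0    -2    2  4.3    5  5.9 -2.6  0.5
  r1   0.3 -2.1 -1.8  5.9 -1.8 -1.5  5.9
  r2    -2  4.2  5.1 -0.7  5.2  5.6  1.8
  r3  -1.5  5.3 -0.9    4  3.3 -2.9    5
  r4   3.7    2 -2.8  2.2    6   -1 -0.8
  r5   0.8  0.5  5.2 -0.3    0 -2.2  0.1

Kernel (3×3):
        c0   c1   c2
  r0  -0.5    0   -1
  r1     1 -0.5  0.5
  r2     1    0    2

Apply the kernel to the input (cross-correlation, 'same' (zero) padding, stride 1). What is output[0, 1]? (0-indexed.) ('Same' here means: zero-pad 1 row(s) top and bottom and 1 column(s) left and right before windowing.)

The receptive field on the zero-padded input at this output position is [0 0 0 / -2 2 4.3 / 0.3 -2.1 -1.8]. Elementwise product with the kernel and sum: 0·-0.5 + 0·-1 + -2·1 + 2·-0.5 + 4.3·0.5 + 0.3·1 + -1.8·2.

-4.15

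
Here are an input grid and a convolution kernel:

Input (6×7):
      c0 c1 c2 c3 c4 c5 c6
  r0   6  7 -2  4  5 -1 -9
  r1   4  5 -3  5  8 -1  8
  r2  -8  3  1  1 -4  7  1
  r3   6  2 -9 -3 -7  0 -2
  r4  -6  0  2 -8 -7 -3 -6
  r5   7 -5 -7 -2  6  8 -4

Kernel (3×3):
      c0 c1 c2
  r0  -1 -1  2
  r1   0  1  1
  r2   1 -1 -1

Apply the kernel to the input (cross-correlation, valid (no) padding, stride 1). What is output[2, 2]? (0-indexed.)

The receptive field on the input at this output position is [1 1 -4 / -9 -3 -7 / 2 -8 -7]. Elementwise product with the kernel and sum: 1·-1 + 1·-1 + -4·2 + -3·1 + -7·1 + 2·1 + -8·-1 + -7·-1.

-3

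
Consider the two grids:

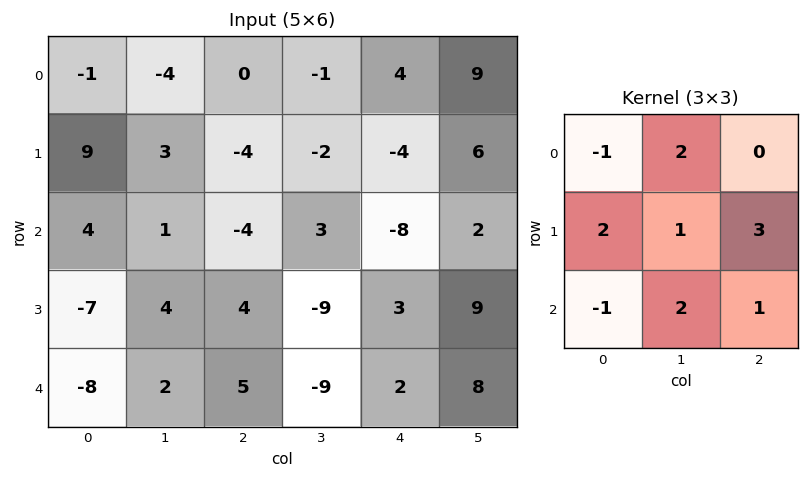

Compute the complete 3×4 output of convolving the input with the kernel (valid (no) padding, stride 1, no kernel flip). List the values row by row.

Output[0,0]: The receptive field on the input at this output position is [-1 -4 0 / 9 3 -4 / 4 1 -4]. Elementwise product with the kernel and sum: -1·-1 + -4·2 + 9·2 + 3·1 + -4·3 + 4·-1 + 1·2 + -4·1.

-4 -6 -22 2
13 -9 -48 22
17 -25 -3 14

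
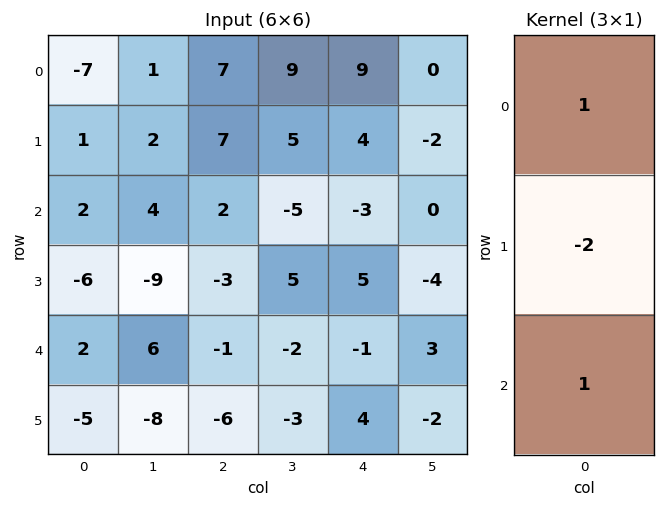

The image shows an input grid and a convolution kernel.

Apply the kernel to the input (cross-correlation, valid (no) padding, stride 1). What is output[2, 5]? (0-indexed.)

The receptive field on the input at this output position is [0 / -4 / 3]. Elementwise product with the kernel and sum: 0·1 + -4·-2 + 3·1.

11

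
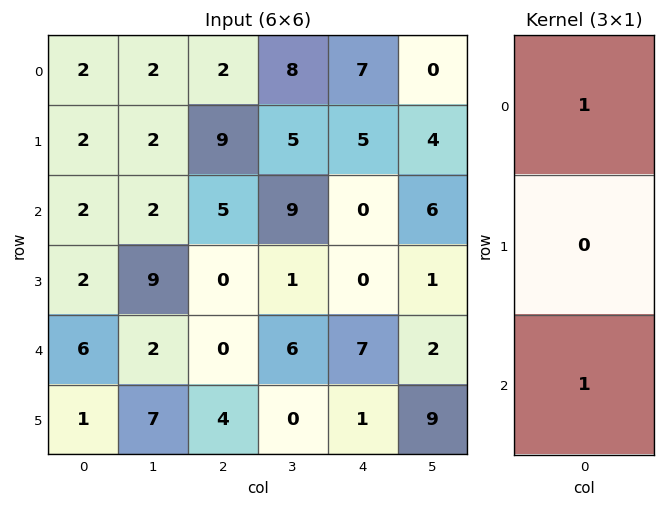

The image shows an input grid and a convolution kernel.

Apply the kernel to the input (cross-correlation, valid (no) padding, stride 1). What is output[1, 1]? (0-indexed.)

The receptive field on the input at this output position is [2 / 2 / 9]. Elementwise product with the kernel and sum: 2·1 + 9·1.

11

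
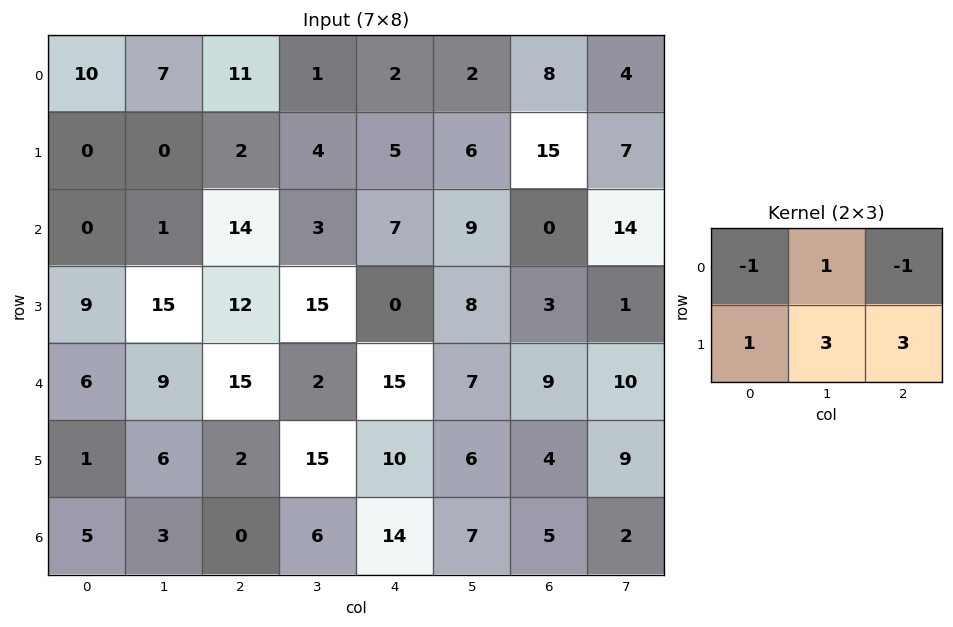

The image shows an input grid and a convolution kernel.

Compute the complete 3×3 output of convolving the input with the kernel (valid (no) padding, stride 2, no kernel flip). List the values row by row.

-8 17 60
77 39 35
13 49 23

Output[0,0]: The receptive field on the input at this output position is [10 7 11 / 0 0 2]. Elementwise product with the kernel and sum: 10·-1 + 7·1 + 11·-1 + 0·1 + 0·3 + 2·3.
Output[0,1]: The receptive field on the input at this output position is [11 1 2 / 2 4 5]. Elementwise product with the kernel and sum: 11·-1 + 1·1 + 2·-1 + 2·1 + 4·3 + 5·3.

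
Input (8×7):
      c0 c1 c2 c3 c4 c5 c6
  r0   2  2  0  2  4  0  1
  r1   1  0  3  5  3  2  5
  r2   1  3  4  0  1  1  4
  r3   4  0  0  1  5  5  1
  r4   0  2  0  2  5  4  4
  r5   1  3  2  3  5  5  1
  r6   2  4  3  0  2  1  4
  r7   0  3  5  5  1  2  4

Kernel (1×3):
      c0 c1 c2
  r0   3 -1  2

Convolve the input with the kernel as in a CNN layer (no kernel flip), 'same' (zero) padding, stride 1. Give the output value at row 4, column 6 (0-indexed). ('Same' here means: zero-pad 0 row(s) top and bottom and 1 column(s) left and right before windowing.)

8

The receptive field on the zero-padded input at this output position is [4 4 0]. Elementwise product with the kernel and sum: 4·3 + 4·-1 + 0·2.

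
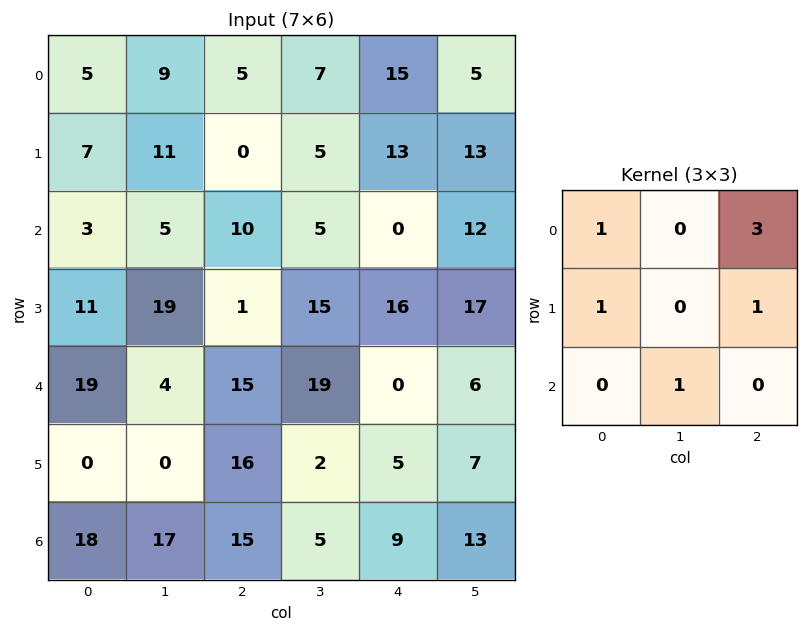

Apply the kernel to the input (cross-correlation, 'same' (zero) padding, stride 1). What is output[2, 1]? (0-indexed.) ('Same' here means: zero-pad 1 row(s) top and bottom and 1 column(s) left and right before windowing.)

39

The receptive field on the zero-padded input at this output position is [7 11 0 / 3 5 10 / 11 19 1]. Elementwise product with the kernel and sum: 7·1 + 0·3 + 3·1 + 10·1 + 19·1.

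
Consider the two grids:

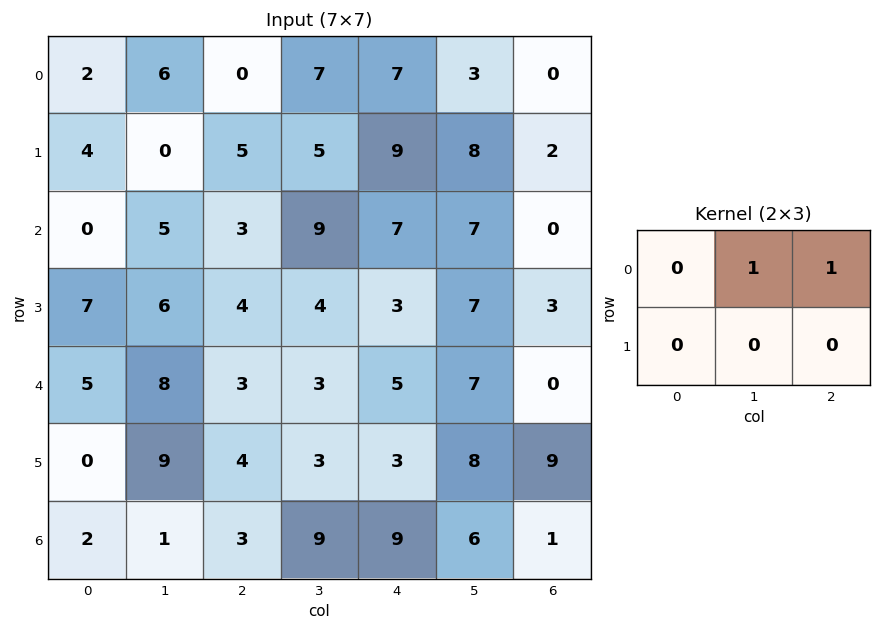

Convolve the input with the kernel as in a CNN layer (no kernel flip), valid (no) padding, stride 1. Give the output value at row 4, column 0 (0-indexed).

The receptive field on the input at this output position is [5 8 3 / 0 9 4]. Elementwise product with the kernel and sum: 8·1 + 3·1.

11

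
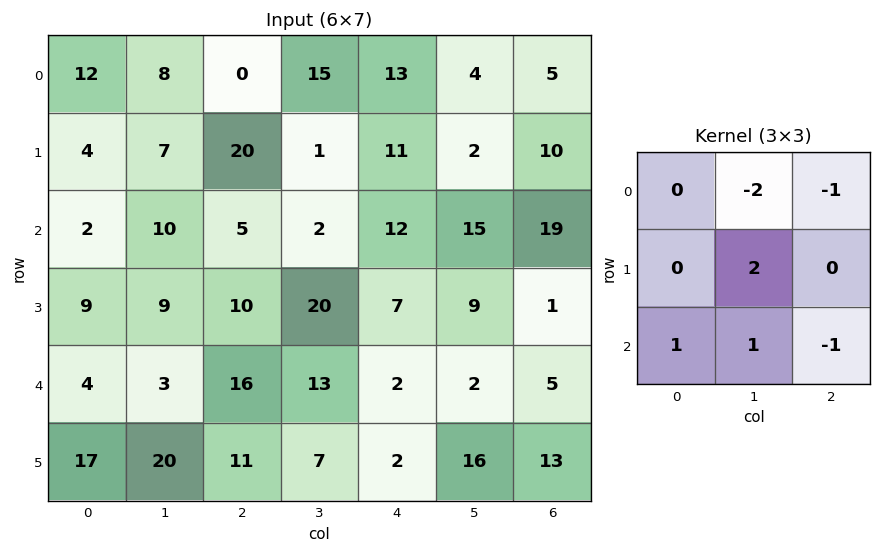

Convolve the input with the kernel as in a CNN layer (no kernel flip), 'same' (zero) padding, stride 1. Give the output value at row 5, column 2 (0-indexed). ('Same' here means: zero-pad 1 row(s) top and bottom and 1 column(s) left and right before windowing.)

-23

The receptive field on the zero-padded input at this output position is [3 16 13 / 20 11 7 / 0 0 0]. Elementwise product with the kernel and sum: 16·-2 + 13·-1 + 11·2 + 0·1 + 0·1 + 0·-1.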